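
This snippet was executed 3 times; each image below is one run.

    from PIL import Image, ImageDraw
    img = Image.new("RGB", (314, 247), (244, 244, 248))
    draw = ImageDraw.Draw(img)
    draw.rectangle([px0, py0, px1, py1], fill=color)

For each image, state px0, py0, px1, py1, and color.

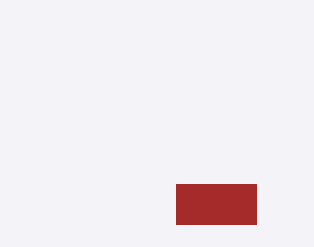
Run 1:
px0 = 176, py0 = 184, px1 = 256, py1 = 224, color = 'brown'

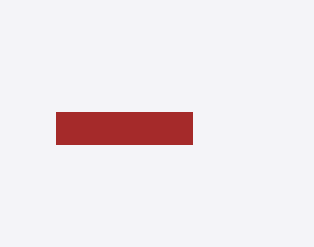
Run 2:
px0 = 56; py0 = 112; px1 = 192; py1 = 144; color = 'brown'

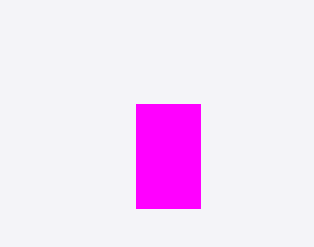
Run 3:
px0 = 136
py0 = 104
px1 = 200
py1 = 208
color = 'magenta'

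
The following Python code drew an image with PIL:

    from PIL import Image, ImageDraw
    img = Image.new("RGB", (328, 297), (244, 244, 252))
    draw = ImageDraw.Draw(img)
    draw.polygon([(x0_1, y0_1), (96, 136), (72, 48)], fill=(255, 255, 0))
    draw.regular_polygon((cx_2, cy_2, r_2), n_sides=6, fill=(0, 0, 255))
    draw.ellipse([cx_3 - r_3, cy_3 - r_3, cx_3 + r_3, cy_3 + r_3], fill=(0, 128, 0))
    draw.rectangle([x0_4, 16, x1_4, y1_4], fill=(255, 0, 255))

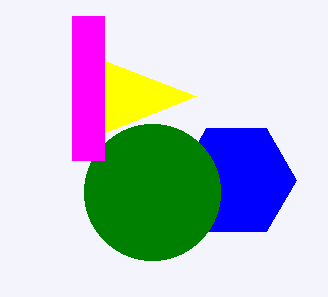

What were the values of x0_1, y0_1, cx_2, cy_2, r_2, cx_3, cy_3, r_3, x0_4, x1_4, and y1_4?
x0_1 = 196
y0_1 = 96
cx_2 = 236
cy_2 = 180
r_2 = 60
cx_3 = 152
cy_3 = 192
r_3 = 68
x0_4 = 72
x1_4 = 104
y1_4 = 160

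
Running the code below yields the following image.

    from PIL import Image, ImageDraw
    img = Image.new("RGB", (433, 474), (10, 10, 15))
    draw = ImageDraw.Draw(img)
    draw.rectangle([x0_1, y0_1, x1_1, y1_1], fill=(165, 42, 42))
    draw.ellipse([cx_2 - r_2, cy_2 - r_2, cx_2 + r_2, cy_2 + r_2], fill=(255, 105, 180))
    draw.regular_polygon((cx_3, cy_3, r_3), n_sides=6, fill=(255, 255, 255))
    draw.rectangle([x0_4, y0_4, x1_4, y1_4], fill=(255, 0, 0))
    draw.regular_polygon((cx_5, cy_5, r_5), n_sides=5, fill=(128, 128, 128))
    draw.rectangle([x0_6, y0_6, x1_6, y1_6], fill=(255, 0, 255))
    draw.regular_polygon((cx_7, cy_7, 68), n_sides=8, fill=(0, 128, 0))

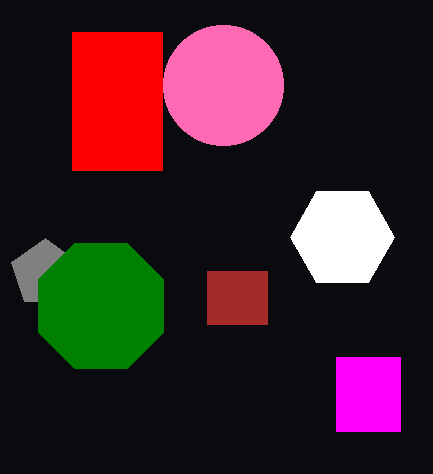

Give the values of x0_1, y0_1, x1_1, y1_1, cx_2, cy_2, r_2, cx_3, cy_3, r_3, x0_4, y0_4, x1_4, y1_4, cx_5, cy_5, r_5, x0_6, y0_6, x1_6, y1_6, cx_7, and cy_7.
x0_1 = 207
y0_1 = 271
x1_1 = 267
y1_1 = 324
cx_2 = 223
cy_2 = 85
r_2 = 60
cx_3 = 342
cy_3 = 237
r_3 = 52
x0_4 = 72
y0_4 = 32
x1_4 = 162
y1_4 = 170
cx_5 = 45
cy_5 = 273
r_5 = 35
x0_6 = 336
y0_6 = 357
x1_6 = 400
y1_6 = 431
cx_7 = 101
cy_7 = 306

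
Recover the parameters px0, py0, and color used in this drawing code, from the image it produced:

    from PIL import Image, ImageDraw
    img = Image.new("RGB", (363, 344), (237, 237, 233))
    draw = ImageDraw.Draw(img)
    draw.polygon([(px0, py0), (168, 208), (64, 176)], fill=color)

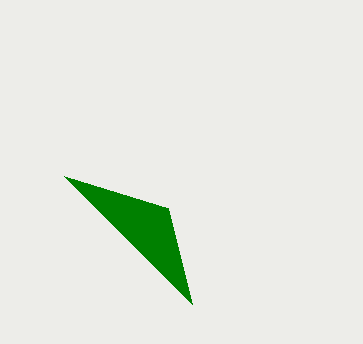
px0 = 192, py0 = 304, color = 'green'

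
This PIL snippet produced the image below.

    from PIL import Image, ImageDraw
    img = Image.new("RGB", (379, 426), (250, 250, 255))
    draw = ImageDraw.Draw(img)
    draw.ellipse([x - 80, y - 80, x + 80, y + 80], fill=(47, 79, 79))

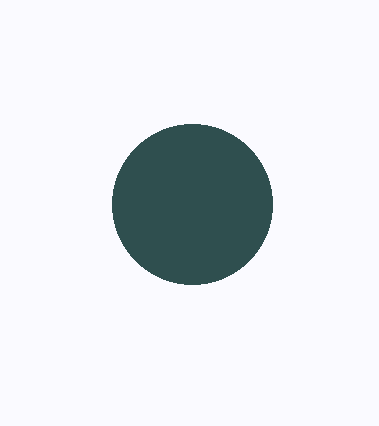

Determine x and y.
x = 192; y = 204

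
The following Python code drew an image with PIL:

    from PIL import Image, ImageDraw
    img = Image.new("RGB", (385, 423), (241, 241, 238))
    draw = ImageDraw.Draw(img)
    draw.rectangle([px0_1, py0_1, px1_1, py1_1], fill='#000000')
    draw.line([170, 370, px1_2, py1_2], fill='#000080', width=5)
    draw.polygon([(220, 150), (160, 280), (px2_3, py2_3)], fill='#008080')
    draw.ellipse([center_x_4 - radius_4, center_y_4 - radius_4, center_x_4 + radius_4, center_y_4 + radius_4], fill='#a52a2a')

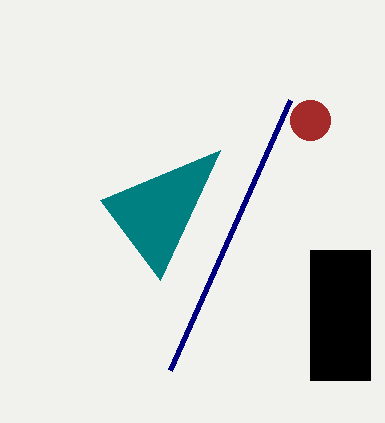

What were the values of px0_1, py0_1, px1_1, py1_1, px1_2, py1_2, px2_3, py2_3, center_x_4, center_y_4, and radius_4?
px0_1 = 310
py0_1 = 250
px1_1 = 370
py1_1 = 380
px1_2 = 290
py1_2 = 100
px2_3 = 100
py2_3 = 200
center_x_4 = 310
center_y_4 = 120
radius_4 = 20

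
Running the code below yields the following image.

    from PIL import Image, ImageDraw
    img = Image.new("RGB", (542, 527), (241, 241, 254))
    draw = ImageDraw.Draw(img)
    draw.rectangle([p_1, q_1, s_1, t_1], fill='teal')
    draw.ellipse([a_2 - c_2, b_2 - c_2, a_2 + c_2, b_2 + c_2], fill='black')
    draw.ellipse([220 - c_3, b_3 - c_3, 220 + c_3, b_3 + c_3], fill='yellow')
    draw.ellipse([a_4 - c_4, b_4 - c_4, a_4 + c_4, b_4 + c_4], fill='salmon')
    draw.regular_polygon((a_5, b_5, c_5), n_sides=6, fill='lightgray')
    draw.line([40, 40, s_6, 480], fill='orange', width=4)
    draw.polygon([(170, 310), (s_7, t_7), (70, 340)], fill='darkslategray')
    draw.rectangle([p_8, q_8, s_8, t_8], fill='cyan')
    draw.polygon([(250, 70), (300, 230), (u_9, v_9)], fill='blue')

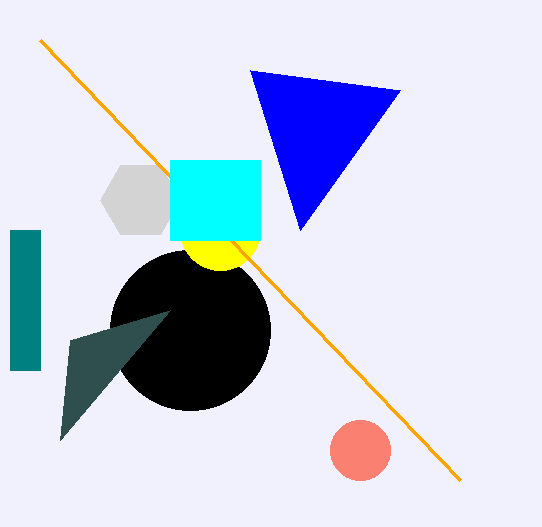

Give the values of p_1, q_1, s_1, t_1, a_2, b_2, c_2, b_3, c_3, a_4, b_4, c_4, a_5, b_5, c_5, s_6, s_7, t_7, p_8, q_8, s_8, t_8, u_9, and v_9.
p_1 = 10
q_1 = 230
s_1 = 40
t_1 = 370
a_2 = 190
b_2 = 330
c_2 = 80
b_3 = 230
c_3 = 40
a_4 = 360
b_4 = 450
c_4 = 30
a_5 = 140
b_5 = 200
c_5 = 40
s_6 = 460
s_7 = 60
t_7 = 440
p_8 = 170
q_8 = 160
s_8 = 260
t_8 = 240
u_9 = 400
v_9 = 90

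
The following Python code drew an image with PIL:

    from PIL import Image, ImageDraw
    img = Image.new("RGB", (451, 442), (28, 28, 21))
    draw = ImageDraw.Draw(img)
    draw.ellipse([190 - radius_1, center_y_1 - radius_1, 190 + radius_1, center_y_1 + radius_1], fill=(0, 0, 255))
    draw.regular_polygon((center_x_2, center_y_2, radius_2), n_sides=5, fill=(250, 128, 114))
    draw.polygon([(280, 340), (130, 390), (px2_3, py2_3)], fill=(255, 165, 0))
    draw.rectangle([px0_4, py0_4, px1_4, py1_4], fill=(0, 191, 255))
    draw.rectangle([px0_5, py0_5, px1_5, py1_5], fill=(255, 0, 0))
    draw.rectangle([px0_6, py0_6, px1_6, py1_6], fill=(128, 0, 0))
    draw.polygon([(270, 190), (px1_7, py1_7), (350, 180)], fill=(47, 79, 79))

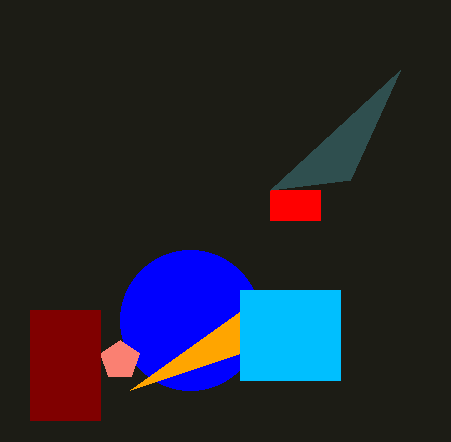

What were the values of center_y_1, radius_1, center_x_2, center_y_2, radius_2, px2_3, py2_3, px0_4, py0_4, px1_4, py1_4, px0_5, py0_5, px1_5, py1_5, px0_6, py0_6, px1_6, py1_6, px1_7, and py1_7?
center_y_1 = 320
radius_1 = 70
center_x_2 = 120
center_y_2 = 360
radius_2 = 20
px2_3 = 270
py2_3 = 290
px0_4 = 240
py0_4 = 290
px1_4 = 340
py1_4 = 380
px0_5 = 270
py0_5 = 190
px1_5 = 320
py1_5 = 220
px0_6 = 30
py0_6 = 310
px1_6 = 100
py1_6 = 420
px1_7 = 400
py1_7 = 70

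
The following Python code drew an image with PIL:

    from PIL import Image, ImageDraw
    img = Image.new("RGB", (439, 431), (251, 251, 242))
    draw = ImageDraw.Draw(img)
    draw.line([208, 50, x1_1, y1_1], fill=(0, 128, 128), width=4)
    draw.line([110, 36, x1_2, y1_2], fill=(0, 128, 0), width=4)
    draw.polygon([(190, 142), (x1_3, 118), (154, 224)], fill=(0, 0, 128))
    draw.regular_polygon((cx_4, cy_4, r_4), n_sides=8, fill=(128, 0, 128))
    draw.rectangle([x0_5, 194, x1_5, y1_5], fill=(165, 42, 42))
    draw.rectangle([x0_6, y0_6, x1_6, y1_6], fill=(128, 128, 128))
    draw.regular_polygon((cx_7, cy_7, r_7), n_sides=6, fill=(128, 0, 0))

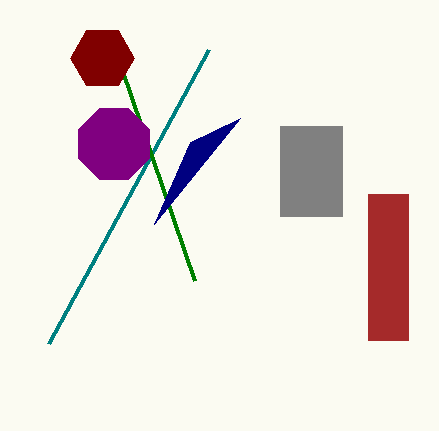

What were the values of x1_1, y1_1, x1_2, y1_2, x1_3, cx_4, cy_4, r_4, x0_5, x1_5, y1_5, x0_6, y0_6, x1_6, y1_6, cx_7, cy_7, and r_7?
x1_1 = 48; y1_1 = 344; x1_2 = 194; y1_2 = 280; x1_3 = 240; cx_4 = 114; cy_4 = 144; r_4 = 38; x0_5 = 368; x1_5 = 408; y1_5 = 340; x0_6 = 280; y0_6 = 126; x1_6 = 342; y1_6 = 216; cx_7 = 102; cy_7 = 58; r_7 = 32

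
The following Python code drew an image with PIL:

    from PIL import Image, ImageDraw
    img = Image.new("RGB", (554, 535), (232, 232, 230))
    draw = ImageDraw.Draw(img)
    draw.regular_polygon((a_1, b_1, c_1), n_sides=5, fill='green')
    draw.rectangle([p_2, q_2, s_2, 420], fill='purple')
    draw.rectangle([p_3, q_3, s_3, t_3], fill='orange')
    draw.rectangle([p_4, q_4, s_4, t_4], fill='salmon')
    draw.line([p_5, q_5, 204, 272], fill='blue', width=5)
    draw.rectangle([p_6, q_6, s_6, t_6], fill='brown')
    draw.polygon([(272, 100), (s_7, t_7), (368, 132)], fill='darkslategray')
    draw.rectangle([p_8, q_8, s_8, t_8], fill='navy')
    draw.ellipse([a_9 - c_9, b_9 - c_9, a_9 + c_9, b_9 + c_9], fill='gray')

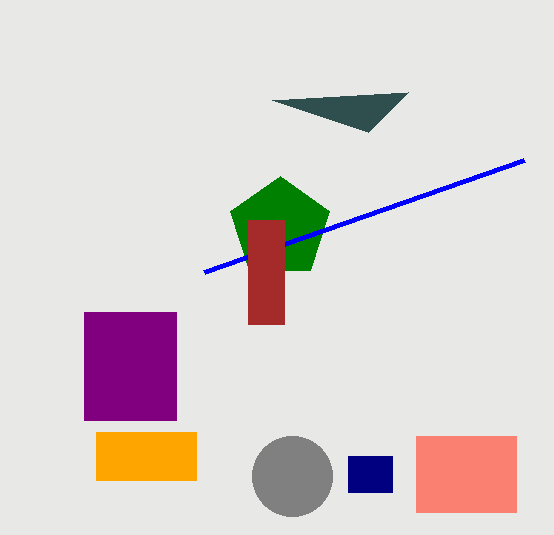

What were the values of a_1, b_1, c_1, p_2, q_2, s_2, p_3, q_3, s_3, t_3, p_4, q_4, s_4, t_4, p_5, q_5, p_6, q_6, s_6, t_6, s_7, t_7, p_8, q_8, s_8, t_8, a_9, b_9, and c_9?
a_1 = 280, b_1 = 228, c_1 = 52, p_2 = 84, q_2 = 312, s_2 = 176, p_3 = 96, q_3 = 432, s_3 = 196, t_3 = 480, p_4 = 416, q_4 = 436, s_4 = 516, t_4 = 512, p_5 = 524, q_5 = 160, p_6 = 248, q_6 = 220, s_6 = 284, t_6 = 324, s_7 = 408, t_7 = 92, p_8 = 348, q_8 = 456, s_8 = 392, t_8 = 492, a_9 = 292, b_9 = 476, c_9 = 40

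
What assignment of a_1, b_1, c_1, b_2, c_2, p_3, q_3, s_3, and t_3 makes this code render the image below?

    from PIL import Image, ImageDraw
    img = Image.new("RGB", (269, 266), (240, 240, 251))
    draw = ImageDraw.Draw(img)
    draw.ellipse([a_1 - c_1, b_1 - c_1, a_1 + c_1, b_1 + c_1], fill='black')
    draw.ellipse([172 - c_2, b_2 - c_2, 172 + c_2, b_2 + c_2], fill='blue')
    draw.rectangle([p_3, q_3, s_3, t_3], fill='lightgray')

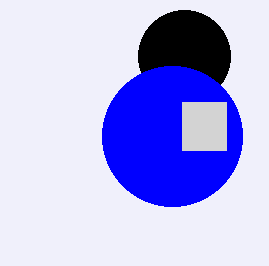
a_1 = 184, b_1 = 56, c_1 = 46, b_2 = 136, c_2 = 70, p_3 = 182, q_3 = 102, s_3 = 226, t_3 = 150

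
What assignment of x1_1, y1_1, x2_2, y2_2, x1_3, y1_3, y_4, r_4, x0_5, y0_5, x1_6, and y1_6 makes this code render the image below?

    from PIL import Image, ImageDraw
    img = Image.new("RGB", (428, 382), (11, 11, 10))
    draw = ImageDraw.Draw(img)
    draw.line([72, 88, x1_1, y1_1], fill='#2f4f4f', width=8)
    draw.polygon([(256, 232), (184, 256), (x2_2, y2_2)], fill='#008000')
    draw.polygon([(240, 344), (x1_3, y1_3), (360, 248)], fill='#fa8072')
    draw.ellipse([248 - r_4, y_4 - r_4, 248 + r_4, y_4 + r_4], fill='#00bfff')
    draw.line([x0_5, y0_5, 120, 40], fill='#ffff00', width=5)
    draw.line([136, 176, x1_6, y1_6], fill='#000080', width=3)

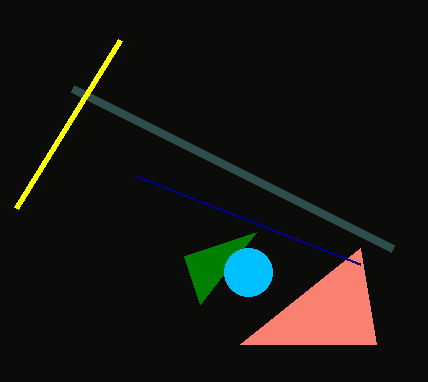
x1_1 = 392, y1_1 = 248, x2_2 = 200, y2_2 = 304, x1_3 = 376, y1_3 = 344, y_4 = 272, r_4 = 24, x0_5 = 16, y0_5 = 208, x1_6 = 360, y1_6 = 264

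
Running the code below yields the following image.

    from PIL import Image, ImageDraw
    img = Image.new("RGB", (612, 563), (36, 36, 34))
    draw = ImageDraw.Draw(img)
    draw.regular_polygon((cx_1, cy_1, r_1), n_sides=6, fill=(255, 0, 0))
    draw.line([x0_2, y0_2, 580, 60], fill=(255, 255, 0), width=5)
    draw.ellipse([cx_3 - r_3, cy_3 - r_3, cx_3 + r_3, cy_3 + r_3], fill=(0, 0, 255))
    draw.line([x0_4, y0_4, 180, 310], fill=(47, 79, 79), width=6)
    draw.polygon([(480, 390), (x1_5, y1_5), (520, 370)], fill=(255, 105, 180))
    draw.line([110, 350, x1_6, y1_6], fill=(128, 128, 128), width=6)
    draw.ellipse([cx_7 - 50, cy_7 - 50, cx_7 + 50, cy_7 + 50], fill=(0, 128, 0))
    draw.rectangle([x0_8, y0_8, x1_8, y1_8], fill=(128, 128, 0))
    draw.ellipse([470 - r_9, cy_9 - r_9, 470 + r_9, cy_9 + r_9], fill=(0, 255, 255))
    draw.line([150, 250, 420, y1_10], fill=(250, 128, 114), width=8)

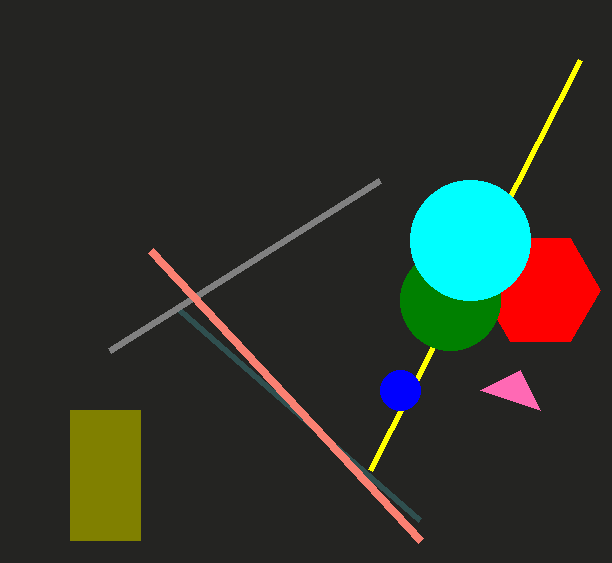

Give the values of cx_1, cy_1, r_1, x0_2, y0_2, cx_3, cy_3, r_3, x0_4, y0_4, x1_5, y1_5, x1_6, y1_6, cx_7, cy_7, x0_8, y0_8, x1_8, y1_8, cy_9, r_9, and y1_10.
cx_1 = 540; cy_1 = 290; r_1 = 60; x0_2 = 370; y0_2 = 470; cx_3 = 400; cy_3 = 390; r_3 = 20; x0_4 = 420; y0_4 = 520; x1_5 = 540; y1_5 = 410; x1_6 = 380; y1_6 = 180; cx_7 = 450; cy_7 = 300; x0_8 = 70; y0_8 = 410; x1_8 = 140; y1_8 = 540; cy_9 = 240; r_9 = 60; y1_10 = 540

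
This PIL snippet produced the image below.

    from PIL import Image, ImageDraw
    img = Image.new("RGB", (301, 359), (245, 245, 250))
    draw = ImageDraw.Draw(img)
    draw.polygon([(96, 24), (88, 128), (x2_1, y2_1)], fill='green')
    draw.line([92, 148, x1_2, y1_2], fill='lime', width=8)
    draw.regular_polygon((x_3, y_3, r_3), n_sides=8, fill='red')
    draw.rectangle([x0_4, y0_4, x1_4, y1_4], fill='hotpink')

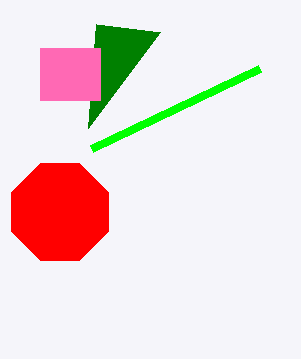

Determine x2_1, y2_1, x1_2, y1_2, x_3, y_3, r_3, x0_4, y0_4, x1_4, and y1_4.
x2_1 = 160
y2_1 = 32
x1_2 = 260
y1_2 = 68
x_3 = 60
y_3 = 212
r_3 = 52
x0_4 = 40
y0_4 = 48
x1_4 = 100
y1_4 = 100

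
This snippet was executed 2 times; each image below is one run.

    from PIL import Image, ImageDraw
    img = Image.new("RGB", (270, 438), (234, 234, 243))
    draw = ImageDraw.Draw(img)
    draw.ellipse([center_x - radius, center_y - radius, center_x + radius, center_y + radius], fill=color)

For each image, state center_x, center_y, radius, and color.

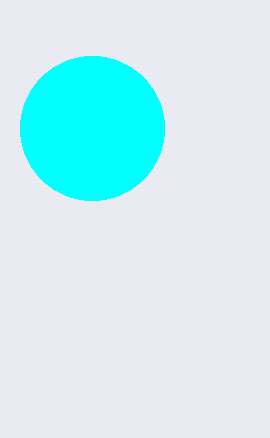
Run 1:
center_x = 92, center_y = 128, radius = 72, color = 'cyan'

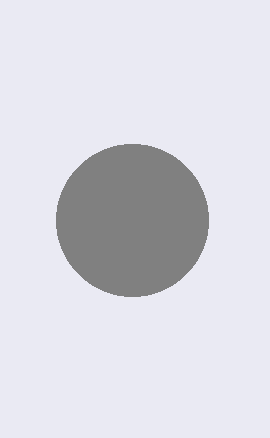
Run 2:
center_x = 132
center_y = 220
radius = 76
color = 'gray'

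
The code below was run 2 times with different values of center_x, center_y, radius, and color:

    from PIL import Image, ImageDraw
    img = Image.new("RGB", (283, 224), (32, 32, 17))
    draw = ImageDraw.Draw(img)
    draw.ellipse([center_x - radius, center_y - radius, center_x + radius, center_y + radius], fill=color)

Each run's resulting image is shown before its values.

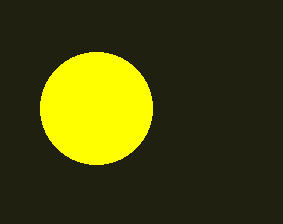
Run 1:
center_x = 96; center_y = 108; radius = 56; color = 'yellow'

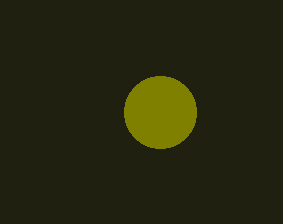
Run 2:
center_x = 160; center_y = 112; radius = 36; color = 'olive'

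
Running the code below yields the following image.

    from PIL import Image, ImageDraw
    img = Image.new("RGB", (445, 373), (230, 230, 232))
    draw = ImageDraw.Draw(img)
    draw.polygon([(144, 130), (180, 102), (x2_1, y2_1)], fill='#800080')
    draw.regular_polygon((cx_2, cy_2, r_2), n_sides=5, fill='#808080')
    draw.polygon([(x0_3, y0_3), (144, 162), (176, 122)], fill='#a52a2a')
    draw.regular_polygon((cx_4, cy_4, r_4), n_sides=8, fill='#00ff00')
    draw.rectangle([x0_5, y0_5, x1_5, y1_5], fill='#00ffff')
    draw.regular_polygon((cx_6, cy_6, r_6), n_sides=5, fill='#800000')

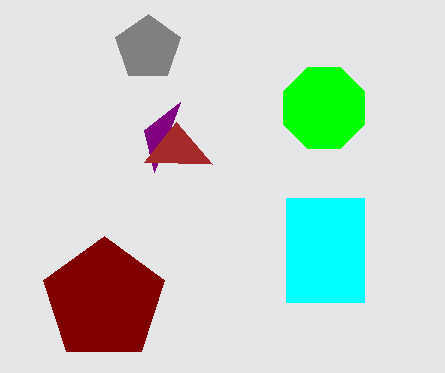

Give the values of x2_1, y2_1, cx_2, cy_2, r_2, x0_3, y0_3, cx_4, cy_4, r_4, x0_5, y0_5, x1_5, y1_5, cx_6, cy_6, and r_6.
x2_1 = 154, y2_1 = 172, cx_2 = 148, cy_2 = 48, r_2 = 34, x0_3 = 212, y0_3 = 164, cx_4 = 324, cy_4 = 108, r_4 = 44, x0_5 = 286, y0_5 = 198, x1_5 = 364, y1_5 = 302, cx_6 = 104, cy_6 = 300, r_6 = 64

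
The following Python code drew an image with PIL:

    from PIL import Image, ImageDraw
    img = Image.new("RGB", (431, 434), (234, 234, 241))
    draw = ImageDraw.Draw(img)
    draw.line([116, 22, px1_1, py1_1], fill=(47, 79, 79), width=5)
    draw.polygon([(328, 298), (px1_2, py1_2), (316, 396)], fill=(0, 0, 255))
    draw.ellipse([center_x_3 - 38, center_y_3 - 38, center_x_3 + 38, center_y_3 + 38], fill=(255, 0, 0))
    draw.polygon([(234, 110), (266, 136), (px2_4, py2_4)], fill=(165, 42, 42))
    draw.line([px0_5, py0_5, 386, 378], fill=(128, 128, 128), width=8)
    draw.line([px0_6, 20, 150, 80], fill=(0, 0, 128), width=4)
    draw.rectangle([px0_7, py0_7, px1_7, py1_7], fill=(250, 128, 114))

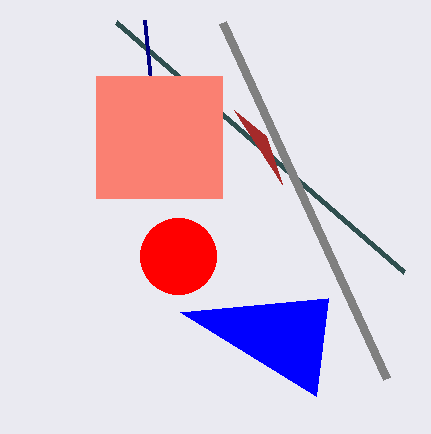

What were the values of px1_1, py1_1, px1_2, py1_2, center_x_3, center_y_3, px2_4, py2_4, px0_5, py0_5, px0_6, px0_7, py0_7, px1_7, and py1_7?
px1_1 = 404, py1_1 = 272, px1_2 = 180, py1_2 = 312, center_x_3 = 178, center_y_3 = 256, px2_4 = 282, py2_4 = 184, px0_5 = 222, py0_5 = 22, px0_6 = 144, px0_7 = 96, py0_7 = 76, px1_7 = 222, py1_7 = 198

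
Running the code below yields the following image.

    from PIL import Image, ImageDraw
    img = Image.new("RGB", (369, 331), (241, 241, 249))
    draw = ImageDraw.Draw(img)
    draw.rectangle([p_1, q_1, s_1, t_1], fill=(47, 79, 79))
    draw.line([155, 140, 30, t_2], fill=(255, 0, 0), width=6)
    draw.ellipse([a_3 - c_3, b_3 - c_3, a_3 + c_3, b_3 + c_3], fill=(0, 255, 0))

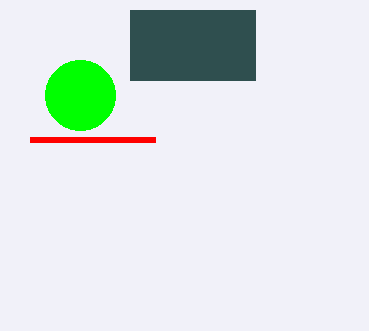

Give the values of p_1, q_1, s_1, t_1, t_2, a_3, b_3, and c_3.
p_1 = 130
q_1 = 10
s_1 = 255
t_1 = 80
t_2 = 140
a_3 = 80
b_3 = 95
c_3 = 35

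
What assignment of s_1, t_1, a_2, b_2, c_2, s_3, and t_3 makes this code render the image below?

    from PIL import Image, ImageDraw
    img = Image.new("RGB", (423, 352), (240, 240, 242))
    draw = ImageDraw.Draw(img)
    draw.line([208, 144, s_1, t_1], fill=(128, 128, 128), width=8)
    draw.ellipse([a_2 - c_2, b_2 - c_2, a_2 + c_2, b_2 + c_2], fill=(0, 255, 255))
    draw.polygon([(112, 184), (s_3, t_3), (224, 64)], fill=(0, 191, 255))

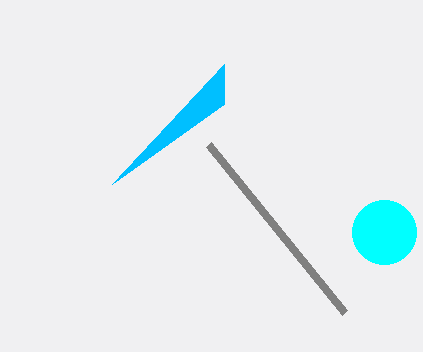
s_1 = 344; t_1 = 312; a_2 = 384; b_2 = 232; c_2 = 32; s_3 = 224; t_3 = 104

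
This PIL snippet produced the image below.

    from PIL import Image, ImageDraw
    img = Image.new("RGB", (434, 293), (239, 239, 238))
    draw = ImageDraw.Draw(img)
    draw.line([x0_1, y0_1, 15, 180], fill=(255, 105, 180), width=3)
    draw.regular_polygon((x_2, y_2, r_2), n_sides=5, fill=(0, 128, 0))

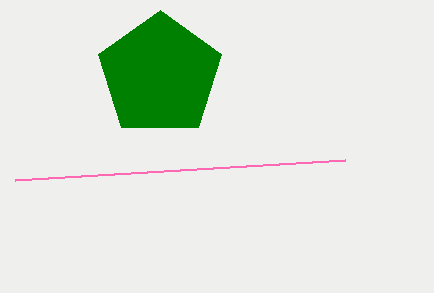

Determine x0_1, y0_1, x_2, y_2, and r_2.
x0_1 = 345; y0_1 = 160; x_2 = 160; y_2 = 75; r_2 = 65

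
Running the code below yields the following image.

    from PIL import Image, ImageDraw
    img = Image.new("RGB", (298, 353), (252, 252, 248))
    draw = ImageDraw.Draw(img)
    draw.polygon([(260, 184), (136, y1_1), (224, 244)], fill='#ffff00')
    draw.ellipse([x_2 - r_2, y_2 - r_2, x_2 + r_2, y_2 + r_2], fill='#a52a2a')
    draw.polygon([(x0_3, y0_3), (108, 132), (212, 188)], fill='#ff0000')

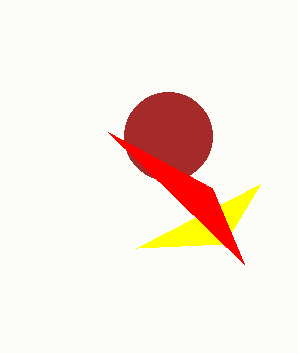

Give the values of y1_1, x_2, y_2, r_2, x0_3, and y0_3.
y1_1 = 248, x_2 = 168, y_2 = 136, r_2 = 44, x0_3 = 244, y0_3 = 264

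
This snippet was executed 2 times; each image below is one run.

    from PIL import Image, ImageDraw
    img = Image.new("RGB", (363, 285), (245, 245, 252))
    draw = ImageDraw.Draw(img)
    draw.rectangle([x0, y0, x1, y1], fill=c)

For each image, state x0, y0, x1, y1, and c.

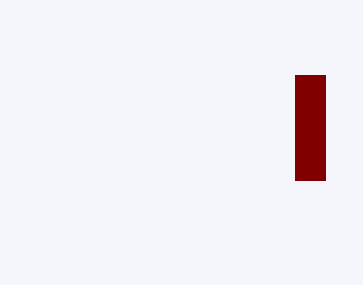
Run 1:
x0 = 295, y0 = 75, x1 = 325, y1 = 180, c = 'maroon'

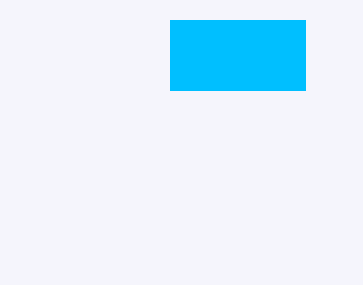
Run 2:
x0 = 170; y0 = 20; x1 = 305; y1 = 90; c = 'deepskyblue'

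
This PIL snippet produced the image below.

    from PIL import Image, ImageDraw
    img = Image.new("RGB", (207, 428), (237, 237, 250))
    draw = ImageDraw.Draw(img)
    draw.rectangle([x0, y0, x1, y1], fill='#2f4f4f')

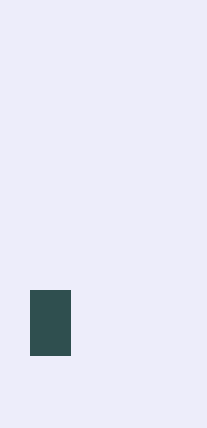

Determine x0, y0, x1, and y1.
x0 = 30, y0 = 290, x1 = 70, y1 = 355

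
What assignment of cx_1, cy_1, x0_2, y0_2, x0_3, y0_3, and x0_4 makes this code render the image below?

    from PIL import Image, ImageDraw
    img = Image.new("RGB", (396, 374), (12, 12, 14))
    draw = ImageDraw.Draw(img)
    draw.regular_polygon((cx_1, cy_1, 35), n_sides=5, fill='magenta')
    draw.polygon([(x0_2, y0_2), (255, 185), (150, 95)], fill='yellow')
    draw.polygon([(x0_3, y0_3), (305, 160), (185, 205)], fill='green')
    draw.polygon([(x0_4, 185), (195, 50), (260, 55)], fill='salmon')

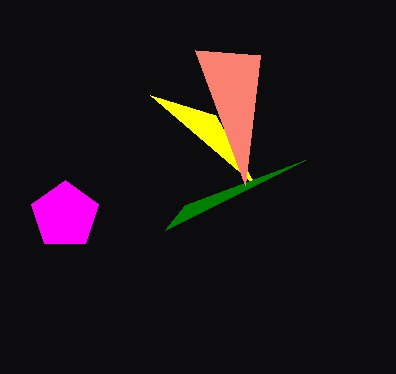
cx_1 = 65; cy_1 = 215; x0_2 = 215; y0_2 = 115; x0_3 = 165; y0_3 = 230; x0_4 = 245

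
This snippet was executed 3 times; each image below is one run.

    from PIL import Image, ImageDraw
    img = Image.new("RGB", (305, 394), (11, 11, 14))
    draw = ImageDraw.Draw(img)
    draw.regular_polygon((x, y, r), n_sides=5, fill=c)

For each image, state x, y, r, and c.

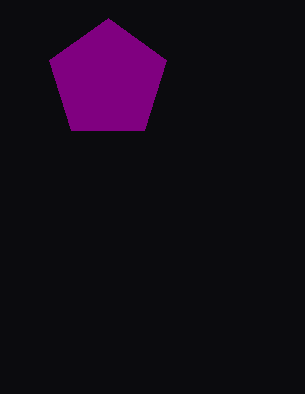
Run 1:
x = 108, y = 80, r = 62, c = 'purple'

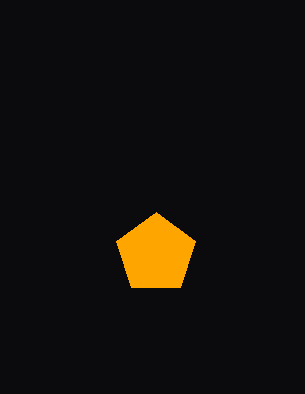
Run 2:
x = 156, y = 254, r = 42, c = 'orange'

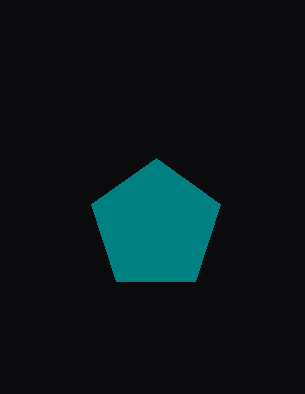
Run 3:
x = 156, y = 226, r = 68, c = 'teal'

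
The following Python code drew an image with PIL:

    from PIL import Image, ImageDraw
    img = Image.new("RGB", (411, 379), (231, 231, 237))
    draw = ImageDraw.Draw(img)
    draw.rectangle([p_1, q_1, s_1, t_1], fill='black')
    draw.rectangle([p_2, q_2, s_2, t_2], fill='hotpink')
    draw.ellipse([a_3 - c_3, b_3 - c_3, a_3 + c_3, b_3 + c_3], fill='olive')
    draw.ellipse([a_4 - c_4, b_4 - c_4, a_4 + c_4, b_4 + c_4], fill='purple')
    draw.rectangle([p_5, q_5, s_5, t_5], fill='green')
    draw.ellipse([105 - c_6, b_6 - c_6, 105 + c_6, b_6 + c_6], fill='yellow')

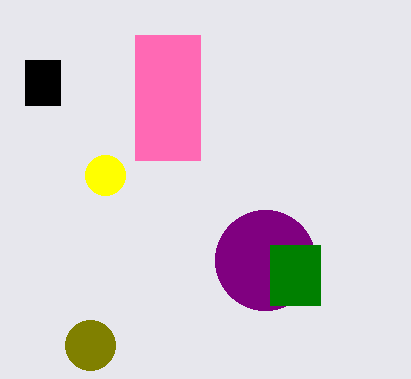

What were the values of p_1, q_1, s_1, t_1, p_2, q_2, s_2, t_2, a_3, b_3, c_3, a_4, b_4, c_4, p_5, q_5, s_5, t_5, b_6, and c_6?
p_1 = 25, q_1 = 60, s_1 = 60, t_1 = 105, p_2 = 135, q_2 = 35, s_2 = 200, t_2 = 160, a_3 = 90, b_3 = 345, c_3 = 25, a_4 = 265, b_4 = 260, c_4 = 50, p_5 = 270, q_5 = 245, s_5 = 320, t_5 = 305, b_6 = 175, c_6 = 20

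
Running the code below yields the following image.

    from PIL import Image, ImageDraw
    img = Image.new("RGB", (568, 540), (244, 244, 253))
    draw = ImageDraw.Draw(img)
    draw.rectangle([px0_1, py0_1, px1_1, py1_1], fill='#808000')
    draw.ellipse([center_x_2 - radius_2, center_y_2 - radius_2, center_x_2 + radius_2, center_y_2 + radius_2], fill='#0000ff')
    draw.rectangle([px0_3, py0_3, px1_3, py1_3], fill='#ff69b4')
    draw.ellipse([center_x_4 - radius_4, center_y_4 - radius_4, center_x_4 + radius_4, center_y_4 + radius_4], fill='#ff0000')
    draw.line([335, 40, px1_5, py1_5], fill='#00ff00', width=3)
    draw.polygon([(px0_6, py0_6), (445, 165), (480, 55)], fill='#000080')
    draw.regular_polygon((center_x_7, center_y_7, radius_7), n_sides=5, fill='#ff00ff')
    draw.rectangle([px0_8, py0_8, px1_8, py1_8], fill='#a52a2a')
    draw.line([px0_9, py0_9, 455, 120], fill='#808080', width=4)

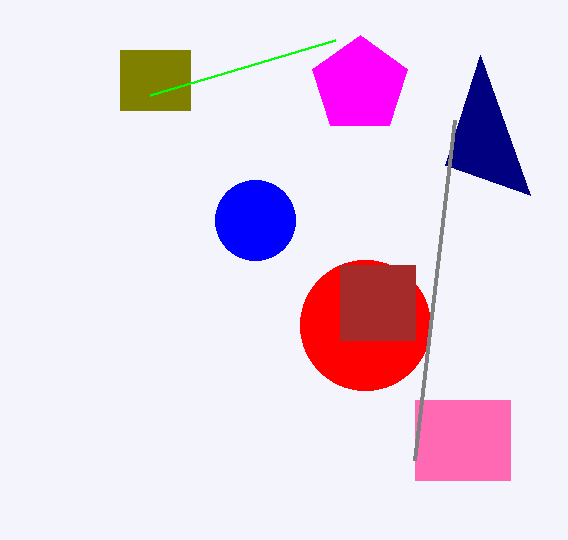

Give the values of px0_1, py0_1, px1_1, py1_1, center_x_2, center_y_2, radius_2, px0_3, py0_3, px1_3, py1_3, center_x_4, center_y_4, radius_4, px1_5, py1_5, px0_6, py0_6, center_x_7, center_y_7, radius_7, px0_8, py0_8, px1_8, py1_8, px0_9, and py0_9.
px0_1 = 120; py0_1 = 50; px1_1 = 190; py1_1 = 110; center_x_2 = 255; center_y_2 = 220; radius_2 = 40; px0_3 = 415; py0_3 = 400; px1_3 = 510; py1_3 = 480; center_x_4 = 365; center_y_4 = 325; radius_4 = 65; px1_5 = 150; py1_5 = 95; px0_6 = 530; py0_6 = 195; center_x_7 = 360; center_y_7 = 85; radius_7 = 50; px0_8 = 340; py0_8 = 265; px1_8 = 415; py1_8 = 340; px0_9 = 415; py0_9 = 460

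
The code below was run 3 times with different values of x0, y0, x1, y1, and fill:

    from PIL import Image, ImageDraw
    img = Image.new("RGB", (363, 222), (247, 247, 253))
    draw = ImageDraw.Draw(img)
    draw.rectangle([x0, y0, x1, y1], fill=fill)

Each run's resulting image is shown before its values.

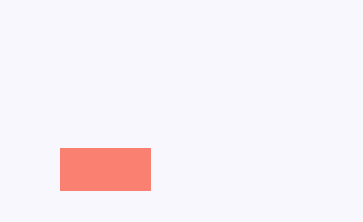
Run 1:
x0 = 60
y0 = 148
x1 = 150
y1 = 190
fill = 'salmon'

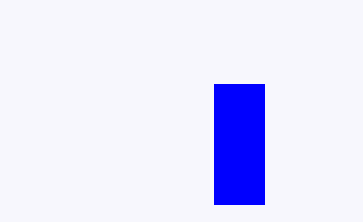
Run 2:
x0 = 214; y0 = 84; x1 = 264; y1 = 204; fill = 'blue'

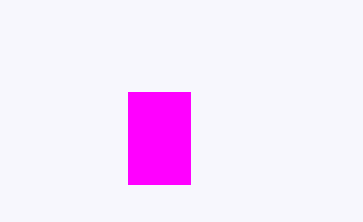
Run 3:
x0 = 128; y0 = 92; x1 = 190; y1 = 184; fill = 'magenta'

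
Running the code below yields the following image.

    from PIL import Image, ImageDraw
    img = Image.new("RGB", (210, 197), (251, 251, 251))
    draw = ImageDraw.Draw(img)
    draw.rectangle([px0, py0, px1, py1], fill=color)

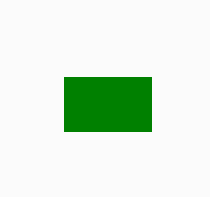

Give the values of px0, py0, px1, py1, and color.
px0 = 64; py0 = 77; px1 = 151; py1 = 131; color = 'green'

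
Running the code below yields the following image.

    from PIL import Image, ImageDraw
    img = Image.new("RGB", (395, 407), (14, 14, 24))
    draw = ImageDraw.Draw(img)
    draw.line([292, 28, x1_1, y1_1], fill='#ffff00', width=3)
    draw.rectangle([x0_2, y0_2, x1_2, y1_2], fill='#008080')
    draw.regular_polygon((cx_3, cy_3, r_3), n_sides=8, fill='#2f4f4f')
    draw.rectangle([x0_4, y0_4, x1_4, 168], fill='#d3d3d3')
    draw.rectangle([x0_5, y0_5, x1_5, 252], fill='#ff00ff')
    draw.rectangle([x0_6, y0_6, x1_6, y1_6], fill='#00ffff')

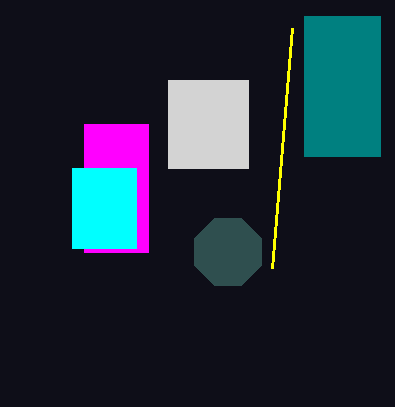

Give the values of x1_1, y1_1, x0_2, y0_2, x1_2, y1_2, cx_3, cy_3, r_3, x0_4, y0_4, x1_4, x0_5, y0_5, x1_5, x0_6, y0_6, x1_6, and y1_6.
x1_1 = 272
y1_1 = 268
x0_2 = 304
y0_2 = 16
x1_2 = 380
y1_2 = 156
cx_3 = 228
cy_3 = 252
r_3 = 36
x0_4 = 168
y0_4 = 80
x1_4 = 248
x0_5 = 84
y0_5 = 124
x1_5 = 148
x0_6 = 72
y0_6 = 168
x1_6 = 136
y1_6 = 248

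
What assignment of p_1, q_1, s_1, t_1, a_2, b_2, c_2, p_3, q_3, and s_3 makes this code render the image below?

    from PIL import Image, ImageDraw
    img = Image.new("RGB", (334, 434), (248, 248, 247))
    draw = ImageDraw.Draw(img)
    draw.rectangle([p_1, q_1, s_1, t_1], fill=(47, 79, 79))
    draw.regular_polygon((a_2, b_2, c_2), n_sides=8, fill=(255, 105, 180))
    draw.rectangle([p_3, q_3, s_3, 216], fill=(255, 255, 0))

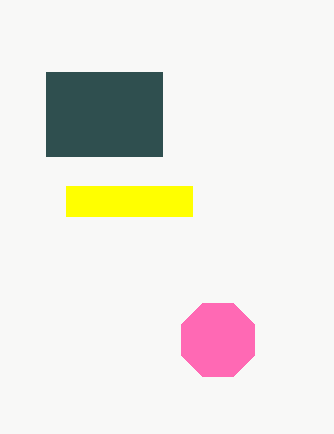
p_1 = 46, q_1 = 72, s_1 = 162, t_1 = 156, a_2 = 218, b_2 = 340, c_2 = 40, p_3 = 66, q_3 = 186, s_3 = 192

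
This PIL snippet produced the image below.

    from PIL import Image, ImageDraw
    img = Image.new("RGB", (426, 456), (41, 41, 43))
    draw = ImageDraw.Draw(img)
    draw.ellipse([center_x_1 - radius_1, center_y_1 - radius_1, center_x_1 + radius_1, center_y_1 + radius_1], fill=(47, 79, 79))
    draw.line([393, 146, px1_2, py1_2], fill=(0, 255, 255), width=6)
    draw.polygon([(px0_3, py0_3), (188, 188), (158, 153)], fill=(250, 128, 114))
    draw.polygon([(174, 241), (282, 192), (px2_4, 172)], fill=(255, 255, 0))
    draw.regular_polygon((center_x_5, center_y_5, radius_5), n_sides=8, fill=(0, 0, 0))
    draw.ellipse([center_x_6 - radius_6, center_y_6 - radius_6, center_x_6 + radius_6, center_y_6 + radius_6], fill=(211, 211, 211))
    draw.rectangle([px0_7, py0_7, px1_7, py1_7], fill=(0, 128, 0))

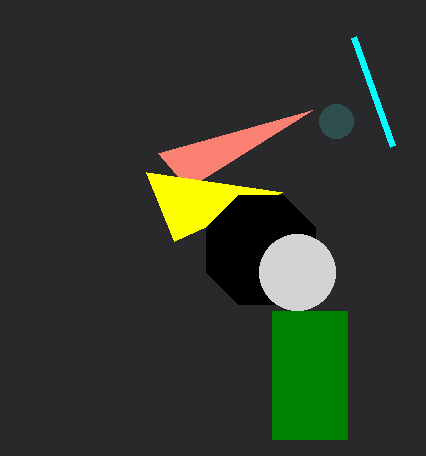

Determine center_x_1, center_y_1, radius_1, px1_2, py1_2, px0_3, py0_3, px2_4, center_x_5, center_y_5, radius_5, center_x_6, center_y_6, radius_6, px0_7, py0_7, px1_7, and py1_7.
center_x_1 = 336, center_y_1 = 121, radius_1 = 17, px1_2 = 354, py1_2 = 37, px0_3 = 312, py0_3 = 110, px2_4 = 146, center_x_5 = 261, center_y_5 = 250, radius_5 = 59, center_x_6 = 297, center_y_6 = 272, radius_6 = 38, px0_7 = 272, py0_7 = 311, px1_7 = 347, py1_7 = 439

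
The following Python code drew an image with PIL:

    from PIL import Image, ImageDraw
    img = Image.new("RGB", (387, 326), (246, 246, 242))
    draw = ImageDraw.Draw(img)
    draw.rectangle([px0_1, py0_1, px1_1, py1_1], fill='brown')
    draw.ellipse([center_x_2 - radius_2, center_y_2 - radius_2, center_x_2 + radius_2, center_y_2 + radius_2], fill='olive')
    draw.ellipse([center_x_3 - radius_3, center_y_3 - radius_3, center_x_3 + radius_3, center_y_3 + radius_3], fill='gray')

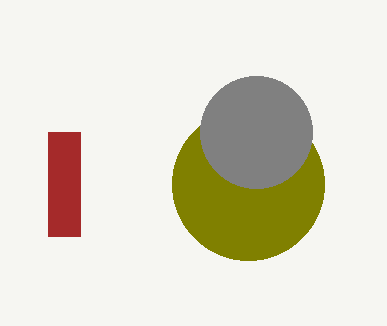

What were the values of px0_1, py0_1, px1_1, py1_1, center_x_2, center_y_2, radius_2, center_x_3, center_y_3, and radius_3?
px0_1 = 48; py0_1 = 132; px1_1 = 80; py1_1 = 236; center_x_2 = 248; center_y_2 = 184; radius_2 = 76; center_x_3 = 256; center_y_3 = 132; radius_3 = 56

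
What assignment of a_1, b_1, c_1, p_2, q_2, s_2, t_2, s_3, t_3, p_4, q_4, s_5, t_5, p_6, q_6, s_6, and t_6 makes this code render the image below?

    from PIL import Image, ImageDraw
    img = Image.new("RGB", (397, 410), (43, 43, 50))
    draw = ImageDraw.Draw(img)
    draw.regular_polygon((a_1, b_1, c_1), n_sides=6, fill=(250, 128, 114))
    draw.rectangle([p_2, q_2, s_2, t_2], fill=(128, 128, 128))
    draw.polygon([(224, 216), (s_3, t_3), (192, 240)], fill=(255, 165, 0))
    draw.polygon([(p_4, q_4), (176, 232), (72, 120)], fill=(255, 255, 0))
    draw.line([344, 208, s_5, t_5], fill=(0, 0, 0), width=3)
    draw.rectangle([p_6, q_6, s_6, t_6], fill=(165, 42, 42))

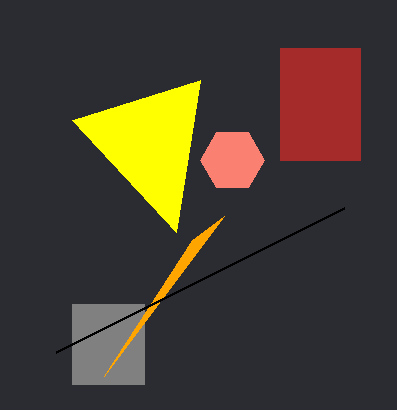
a_1 = 232; b_1 = 160; c_1 = 32; p_2 = 72; q_2 = 304; s_2 = 144; t_2 = 384; s_3 = 104; t_3 = 376; p_4 = 200; q_4 = 80; s_5 = 56; t_5 = 352; p_6 = 280; q_6 = 48; s_6 = 360; t_6 = 160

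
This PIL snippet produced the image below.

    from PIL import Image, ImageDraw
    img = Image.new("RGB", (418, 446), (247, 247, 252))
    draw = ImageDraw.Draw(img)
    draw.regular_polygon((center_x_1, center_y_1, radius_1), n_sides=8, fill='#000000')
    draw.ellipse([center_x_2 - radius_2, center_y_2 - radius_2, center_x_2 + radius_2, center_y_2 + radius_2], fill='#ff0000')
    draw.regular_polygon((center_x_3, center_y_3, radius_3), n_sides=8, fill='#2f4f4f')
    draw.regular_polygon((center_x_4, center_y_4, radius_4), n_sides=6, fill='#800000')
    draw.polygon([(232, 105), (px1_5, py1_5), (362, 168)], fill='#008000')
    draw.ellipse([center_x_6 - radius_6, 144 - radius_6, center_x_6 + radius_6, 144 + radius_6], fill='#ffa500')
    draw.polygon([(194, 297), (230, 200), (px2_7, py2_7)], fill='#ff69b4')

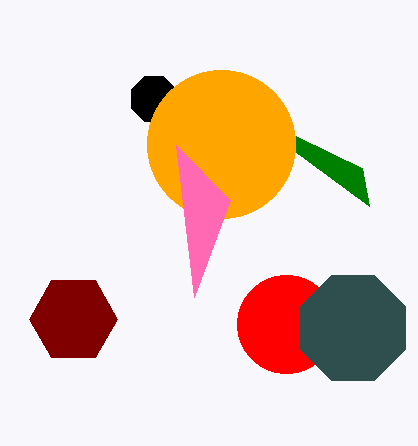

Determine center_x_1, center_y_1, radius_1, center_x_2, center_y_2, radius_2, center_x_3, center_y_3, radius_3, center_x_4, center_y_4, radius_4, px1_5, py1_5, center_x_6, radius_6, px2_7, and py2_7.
center_x_1 = 154; center_y_1 = 99; radius_1 = 24; center_x_2 = 286; center_y_2 = 324; radius_2 = 49; center_x_3 = 353; center_y_3 = 328; radius_3 = 57; center_x_4 = 73; center_y_4 = 319; radius_4 = 44; px1_5 = 369; py1_5 = 206; center_x_6 = 221; radius_6 = 74; px2_7 = 176; py2_7 = 145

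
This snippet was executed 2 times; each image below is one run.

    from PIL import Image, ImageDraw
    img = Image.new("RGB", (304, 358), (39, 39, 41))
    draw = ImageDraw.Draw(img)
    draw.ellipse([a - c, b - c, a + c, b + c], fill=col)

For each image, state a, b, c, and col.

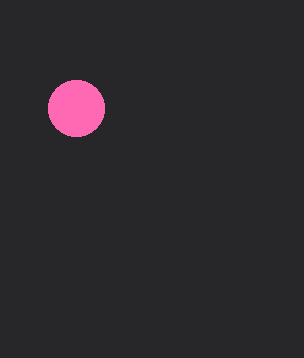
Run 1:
a = 76
b = 108
c = 28
col = 'hotpink'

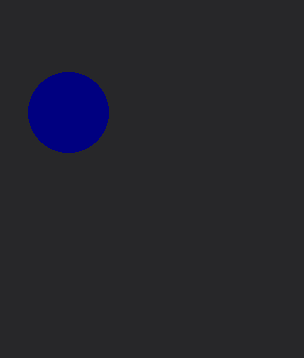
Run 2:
a = 68; b = 112; c = 40; col = 'navy'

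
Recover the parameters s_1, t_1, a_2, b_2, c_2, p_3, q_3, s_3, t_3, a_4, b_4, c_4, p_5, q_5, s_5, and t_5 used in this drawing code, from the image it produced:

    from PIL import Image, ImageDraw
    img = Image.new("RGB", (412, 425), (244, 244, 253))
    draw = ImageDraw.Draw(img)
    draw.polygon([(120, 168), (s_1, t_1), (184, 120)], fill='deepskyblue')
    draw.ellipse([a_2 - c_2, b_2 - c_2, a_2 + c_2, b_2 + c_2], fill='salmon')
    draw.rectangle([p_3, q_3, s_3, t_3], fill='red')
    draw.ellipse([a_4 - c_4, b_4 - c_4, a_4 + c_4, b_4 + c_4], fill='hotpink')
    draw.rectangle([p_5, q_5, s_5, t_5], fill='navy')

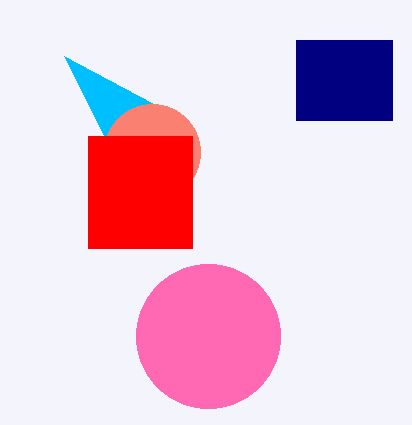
s_1 = 64
t_1 = 56
a_2 = 152
b_2 = 152
c_2 = 48
p_3 = 88
q_3 = 136
s_3 = 192
t_3 = 248
a_4 = 208
b_4 = 336
c_4 = 72
p_5 = 296
q_5 = 40
s_5 = 392
t_5 = 120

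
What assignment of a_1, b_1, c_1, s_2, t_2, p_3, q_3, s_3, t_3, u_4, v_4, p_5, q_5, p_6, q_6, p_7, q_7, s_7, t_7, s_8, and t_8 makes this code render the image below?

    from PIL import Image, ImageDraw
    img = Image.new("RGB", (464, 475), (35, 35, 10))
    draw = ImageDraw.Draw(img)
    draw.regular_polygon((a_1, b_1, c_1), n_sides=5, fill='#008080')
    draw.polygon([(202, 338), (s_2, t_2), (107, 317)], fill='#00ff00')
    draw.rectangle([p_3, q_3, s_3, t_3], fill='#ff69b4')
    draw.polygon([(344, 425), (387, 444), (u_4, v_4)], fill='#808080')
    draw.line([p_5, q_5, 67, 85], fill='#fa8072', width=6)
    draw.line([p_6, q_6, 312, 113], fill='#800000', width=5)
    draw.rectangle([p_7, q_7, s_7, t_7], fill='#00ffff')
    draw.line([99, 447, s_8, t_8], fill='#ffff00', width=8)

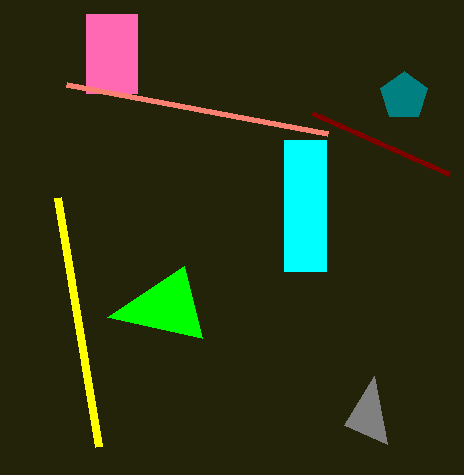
a_1 = 404; b_1 = 96; c_1 = 25; s_2 = 184; t_2 = 266; p_3 = 86; q_3 = 14; s_3 = 137; t_3 = 93; u_4 = 374; v_4 = 376; p_5 = 328; q_5 = 134; p_6 = 449; q_6 = 174; p_7 = 284; q_7 = 140; s_7 = 326; t_7 = 271; s_8 = 58; t_8 = 198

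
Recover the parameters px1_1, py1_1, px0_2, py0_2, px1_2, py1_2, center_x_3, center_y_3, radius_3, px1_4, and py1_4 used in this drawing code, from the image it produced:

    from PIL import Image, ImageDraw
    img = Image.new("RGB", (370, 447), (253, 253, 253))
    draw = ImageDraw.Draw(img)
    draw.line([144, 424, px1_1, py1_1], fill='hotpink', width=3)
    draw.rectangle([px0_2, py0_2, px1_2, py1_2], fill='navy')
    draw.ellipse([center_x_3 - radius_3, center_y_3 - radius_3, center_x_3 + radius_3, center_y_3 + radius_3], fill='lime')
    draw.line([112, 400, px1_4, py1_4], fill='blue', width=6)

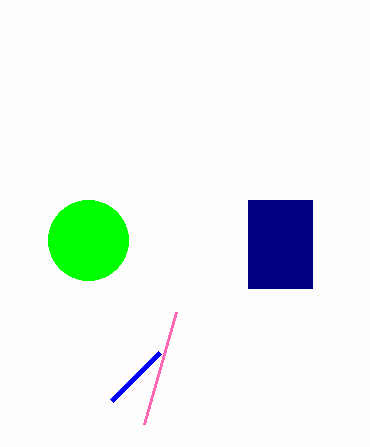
px1_1 = 176
py1_1 = 312
px0_2 = 248
py0_2 = 200
px1_2 = 312
py1_2 = 288
center_x_3 = 88
center_y_3 = 240
radius_3 = 40
px1_4 = 160
py1_4 = 352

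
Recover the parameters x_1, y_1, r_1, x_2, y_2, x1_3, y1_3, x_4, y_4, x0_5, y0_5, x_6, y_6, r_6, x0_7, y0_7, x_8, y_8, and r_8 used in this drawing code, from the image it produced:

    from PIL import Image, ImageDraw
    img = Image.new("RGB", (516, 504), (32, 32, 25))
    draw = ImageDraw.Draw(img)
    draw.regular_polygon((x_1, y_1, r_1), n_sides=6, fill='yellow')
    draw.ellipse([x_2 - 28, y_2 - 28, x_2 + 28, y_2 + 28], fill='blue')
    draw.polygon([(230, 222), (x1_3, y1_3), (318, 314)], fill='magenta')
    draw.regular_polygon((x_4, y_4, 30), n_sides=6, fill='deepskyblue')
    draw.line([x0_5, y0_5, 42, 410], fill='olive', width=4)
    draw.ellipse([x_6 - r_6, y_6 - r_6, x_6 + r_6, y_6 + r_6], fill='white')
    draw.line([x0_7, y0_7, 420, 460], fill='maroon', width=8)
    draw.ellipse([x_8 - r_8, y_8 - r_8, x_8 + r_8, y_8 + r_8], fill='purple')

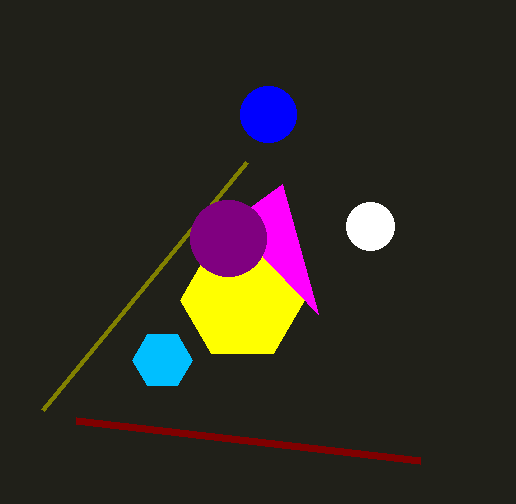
x_1 = 242
y_1 = 300
r_1 = 62
x_2 = 268
y_2 = 114
x1_3 = 282
y1_3 = 184
x_4 = 162
y_4 = 360
x0_5 = 246
y0_5 = 162
x_6 = 370
y_6 = 226
r_6 = 24
x0_7 = 76
y0_7 = 420
x_8 = 228
y_8 = 238
r_8 = 38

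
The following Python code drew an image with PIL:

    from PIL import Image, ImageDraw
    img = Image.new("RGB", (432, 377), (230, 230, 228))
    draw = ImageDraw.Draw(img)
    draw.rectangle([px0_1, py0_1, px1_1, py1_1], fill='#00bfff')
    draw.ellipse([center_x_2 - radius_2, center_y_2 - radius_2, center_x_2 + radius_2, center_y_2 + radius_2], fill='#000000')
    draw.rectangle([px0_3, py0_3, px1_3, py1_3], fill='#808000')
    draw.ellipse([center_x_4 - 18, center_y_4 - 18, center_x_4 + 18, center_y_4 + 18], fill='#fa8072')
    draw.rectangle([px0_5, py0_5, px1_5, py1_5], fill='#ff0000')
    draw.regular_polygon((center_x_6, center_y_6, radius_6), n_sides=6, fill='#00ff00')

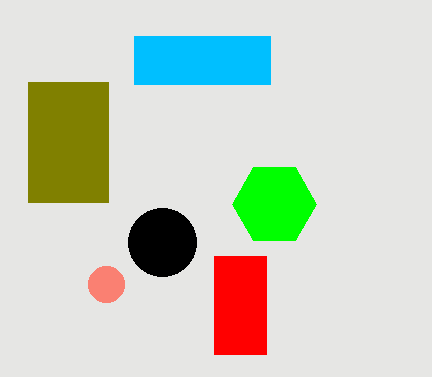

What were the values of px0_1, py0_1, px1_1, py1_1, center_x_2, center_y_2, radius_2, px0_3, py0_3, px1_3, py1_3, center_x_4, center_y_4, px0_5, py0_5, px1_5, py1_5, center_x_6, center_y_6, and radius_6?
px0_1 = 134, py0_1 = 36, px1_1 = 270, py1_1 = 84, center_x_2 = 162, center_y_2 = 242, radius_2 = 34, px0_3 = 28, py0_3 = 82, px1_3 = 108, py1_3 = 202, center_x_4 = 106, center_y_4 = 284, px0_5 = 214, py0_5 = 256, px1_5 = 266, py1_5 = 354, center_x_6 = 274, center_y_6 = 204, radius_6 = 42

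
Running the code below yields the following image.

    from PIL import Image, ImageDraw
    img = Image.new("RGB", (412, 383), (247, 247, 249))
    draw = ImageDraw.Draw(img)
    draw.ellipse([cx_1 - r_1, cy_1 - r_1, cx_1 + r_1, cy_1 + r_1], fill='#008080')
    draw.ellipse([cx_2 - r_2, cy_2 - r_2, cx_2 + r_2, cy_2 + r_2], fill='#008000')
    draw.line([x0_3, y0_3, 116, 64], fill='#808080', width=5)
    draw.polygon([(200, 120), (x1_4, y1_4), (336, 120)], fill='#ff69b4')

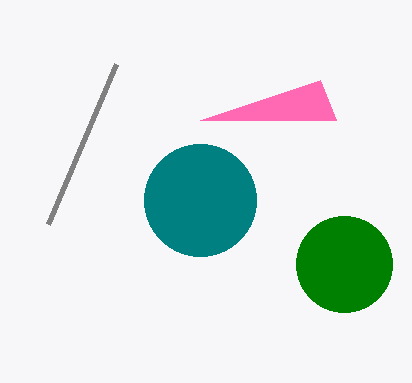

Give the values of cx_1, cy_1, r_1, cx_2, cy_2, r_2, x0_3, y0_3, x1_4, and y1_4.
cx_1 = 200; cy_1 = 200; r_1 = 56; cx_2 = 344; cy_2 = 264; r_2 = 48; x0_3 = 48; y0_3 = 224; x1_4 = 320; y1_4 = 80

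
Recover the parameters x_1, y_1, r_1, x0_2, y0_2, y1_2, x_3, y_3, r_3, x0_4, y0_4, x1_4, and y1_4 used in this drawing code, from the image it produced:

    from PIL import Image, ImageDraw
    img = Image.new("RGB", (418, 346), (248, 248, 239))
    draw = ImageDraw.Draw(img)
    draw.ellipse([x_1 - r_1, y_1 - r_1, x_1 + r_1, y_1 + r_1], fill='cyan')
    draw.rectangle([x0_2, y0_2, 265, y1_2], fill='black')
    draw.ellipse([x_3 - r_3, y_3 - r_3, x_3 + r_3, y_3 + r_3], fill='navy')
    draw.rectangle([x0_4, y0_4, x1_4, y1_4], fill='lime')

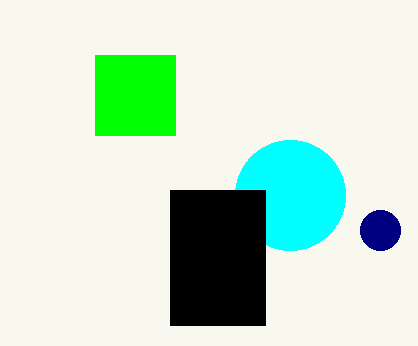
x_1 = 290, y_1 = 195, r_1 = 55, x0_2 = 170, y0_2 = 190, y1_2 = 325, x_3 = 380, y_3 = 230, r_3 = 20, x0_4 = 95, y0_4 = 55, x1_4 = 175, y1_4 = 135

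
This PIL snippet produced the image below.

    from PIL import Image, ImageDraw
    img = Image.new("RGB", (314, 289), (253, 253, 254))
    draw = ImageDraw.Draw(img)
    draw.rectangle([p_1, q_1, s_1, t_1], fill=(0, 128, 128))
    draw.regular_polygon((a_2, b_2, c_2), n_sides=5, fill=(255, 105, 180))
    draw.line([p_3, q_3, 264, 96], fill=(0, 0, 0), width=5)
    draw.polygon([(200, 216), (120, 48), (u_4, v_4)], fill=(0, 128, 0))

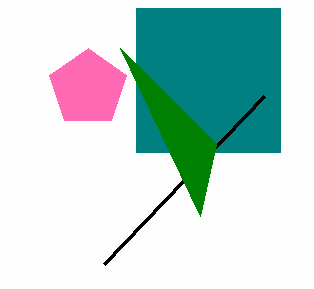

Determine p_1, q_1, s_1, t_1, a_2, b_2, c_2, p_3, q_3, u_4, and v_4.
p_1 = 136
q_1 = 8
s_1 = 280
t_1 = 152
a_2 = 88
b_2 = 88
c_2 = 40
p_3 = 104
q_3 = 264
u_4 = 216
v_4 = 144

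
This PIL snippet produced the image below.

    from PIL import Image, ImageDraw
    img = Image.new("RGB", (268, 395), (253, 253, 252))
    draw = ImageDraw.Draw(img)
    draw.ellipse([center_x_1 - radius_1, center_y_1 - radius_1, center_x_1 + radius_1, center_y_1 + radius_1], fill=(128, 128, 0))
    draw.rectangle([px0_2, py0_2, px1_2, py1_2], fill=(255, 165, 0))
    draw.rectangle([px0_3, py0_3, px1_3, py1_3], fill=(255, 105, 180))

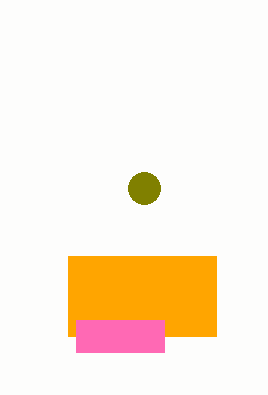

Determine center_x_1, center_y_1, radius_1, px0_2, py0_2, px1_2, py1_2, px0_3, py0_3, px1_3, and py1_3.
center_x_1 = 144; center_y_1 = 188; radius_1 = 16; px0_2 = 68; py0_2 = 256; px1_2 = 216; py1_2 = 336; px0_3 = 76; py0_3 = 320; px1_3 = 164; py1_3 = 352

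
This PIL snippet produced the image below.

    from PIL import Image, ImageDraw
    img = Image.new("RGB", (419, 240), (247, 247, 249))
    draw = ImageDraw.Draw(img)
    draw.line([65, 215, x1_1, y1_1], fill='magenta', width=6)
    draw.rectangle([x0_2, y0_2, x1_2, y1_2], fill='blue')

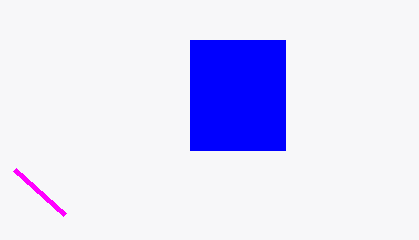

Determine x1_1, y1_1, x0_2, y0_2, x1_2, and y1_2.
x1_1 = 15, y1_1 = 170, x0_2 = 190, y0_2 = 40, x1_2 = 285, y1_2 = 150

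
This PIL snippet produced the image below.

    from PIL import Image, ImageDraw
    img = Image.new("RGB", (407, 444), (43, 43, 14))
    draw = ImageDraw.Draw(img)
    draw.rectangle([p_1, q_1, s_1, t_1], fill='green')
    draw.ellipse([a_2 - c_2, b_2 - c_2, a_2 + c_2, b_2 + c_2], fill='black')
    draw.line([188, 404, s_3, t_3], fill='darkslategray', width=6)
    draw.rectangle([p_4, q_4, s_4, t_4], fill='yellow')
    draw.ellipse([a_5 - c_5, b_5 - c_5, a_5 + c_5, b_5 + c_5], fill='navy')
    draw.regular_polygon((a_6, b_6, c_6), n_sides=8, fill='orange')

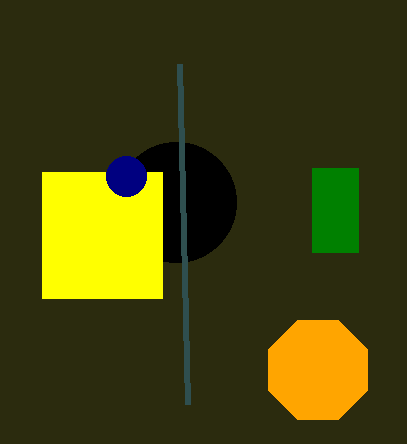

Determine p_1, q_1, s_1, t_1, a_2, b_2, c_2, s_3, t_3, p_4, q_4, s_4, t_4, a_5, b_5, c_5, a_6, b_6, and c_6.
p_1 = 312
q_1 = 168
s_1 = 358
t_1 = 252
a_2 = 176
b_2 = 202
c_2 = 60
s_3 = 180
t_3 = 64
p_4 = 42
q_4 = 172
s_4 = 162
t_4 = 298
a_5 = 126
b_5 = 176
c_5 = 20
a_6 = 318
b_6 = 370
c_6 = 54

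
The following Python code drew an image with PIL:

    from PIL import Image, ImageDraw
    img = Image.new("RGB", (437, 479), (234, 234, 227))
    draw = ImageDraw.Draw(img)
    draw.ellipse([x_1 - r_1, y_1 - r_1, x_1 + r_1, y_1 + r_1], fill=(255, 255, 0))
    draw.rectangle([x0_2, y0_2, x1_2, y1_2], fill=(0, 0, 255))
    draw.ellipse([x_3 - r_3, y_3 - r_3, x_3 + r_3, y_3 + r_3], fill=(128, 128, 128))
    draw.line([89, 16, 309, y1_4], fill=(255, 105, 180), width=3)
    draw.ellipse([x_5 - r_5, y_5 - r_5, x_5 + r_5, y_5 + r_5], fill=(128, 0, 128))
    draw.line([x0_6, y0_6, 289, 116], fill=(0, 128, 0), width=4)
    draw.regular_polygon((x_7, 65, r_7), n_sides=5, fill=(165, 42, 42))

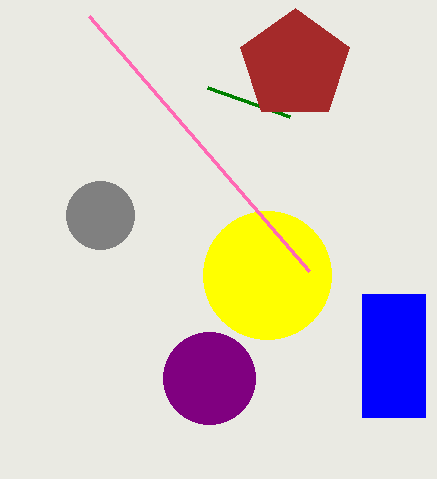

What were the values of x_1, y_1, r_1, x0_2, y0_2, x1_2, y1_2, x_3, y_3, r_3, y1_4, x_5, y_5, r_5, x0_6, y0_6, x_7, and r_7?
x_1 = 267; y_1 = 275; r_1 = 64; x0_2 = 362; y0_2 = 294; x1_2 = 425; y1_2 = 417; x_3 = 100; y_3 = 215; r_3 = 34; y1_4 = 271; x_5 = 209; y_5 = 378; r_5 = 46; x0_6 = 207; y0_6 = 87; x_7 = 295; r_7 = 57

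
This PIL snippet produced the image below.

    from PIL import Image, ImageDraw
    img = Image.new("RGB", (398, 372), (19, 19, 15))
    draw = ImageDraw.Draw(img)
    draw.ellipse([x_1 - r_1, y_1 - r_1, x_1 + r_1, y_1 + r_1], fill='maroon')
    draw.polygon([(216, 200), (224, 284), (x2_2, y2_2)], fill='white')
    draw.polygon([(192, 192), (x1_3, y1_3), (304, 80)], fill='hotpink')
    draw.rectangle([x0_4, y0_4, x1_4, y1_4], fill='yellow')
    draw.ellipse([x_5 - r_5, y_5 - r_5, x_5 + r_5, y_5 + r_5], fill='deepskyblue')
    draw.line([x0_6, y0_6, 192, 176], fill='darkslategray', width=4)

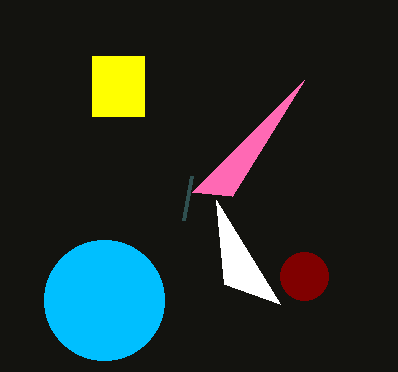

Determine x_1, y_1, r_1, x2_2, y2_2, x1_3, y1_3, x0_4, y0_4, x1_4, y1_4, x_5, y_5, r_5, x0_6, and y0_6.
x_1 = 304, y_1 = 276, r_1 = 24, x2_2 = 280, y2_2 = 304, x1_3 = 232, y1_3 = 196, x0_4 = 92, y0_4 = 56, x1_4 = 144, y1_4 = 116, x_5 = 104, y_5 = 300, r_5 = 60, x0_6 = 184, y0_6 = 220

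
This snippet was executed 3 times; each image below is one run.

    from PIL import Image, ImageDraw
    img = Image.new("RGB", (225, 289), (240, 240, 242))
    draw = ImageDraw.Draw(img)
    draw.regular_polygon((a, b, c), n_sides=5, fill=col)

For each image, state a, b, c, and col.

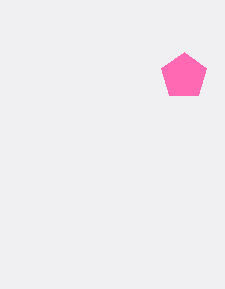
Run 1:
a = 184, b = 76, c = 24, col = 'hotpink'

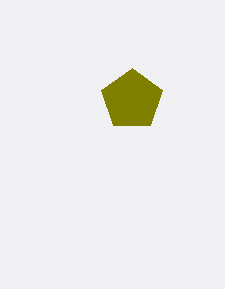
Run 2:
a = 132; b = 100; c = 32; col = 'olive'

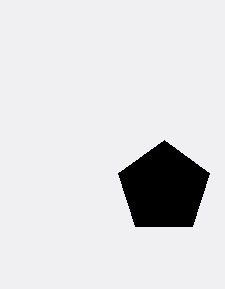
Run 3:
a = 164; b = 188; c = 48; col = 'black'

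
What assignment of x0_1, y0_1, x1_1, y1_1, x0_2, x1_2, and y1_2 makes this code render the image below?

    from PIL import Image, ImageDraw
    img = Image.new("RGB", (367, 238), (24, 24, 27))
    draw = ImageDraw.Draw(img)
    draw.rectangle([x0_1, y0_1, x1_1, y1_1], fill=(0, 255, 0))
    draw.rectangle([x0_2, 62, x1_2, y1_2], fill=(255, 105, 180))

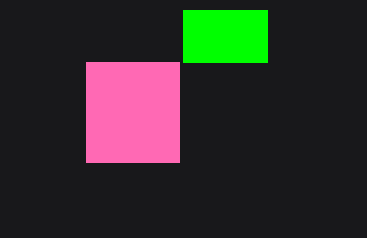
x0_1 = 183, y0_1 = 10, x1_1 = 267, y1_1 = 62, x0_2 = 86, x1_2 = 179, y1_2 = 162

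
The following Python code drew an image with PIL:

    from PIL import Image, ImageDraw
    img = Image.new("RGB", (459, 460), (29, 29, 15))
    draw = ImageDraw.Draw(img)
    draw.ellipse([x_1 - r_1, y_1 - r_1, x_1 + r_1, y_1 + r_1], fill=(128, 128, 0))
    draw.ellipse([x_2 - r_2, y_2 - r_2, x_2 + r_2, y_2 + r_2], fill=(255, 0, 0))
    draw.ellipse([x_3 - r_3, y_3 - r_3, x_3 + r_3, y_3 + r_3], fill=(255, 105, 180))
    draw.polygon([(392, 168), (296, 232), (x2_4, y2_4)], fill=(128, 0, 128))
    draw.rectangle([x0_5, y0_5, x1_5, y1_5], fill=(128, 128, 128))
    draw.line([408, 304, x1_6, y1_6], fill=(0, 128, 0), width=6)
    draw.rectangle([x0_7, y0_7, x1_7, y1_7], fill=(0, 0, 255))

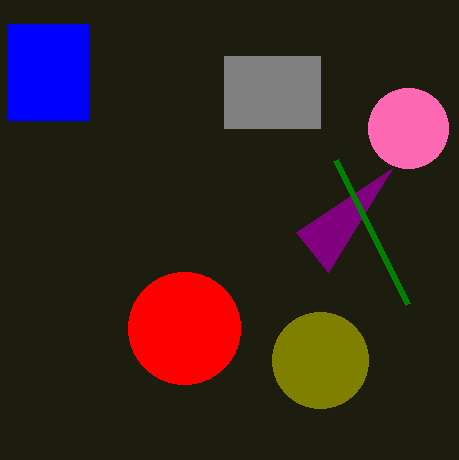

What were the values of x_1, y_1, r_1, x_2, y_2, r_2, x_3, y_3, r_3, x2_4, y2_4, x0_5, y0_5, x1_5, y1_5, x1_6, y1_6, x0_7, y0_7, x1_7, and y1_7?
x_1 = 320; y_1 = 360; r_1 = 48; x_2 = 184; y_2 = 328; r_2 = 56; x_3 = 408; y_3 = 128; r_3 = 40; x2_4 = 328; y2_4 = 272; x0_5 = 224; y0_5 = 56; x1_5 = 320; y1_5 = 128; x1_6 = 336; y1_6 = 160; x0_7 = 8; y0_7 = 24; x1_7 = 88; y1_7 = 120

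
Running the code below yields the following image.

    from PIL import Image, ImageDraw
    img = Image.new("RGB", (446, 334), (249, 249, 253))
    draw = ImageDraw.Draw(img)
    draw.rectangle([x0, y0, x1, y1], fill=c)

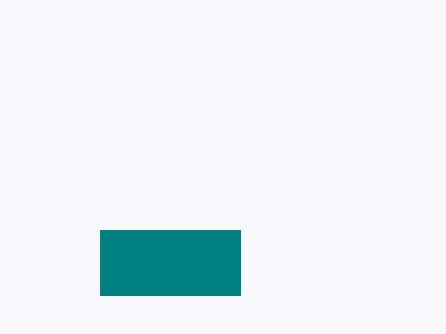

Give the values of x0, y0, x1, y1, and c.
x0 = 100, y0 = 230, x1 = 240, y1 = 295, c = 'teal'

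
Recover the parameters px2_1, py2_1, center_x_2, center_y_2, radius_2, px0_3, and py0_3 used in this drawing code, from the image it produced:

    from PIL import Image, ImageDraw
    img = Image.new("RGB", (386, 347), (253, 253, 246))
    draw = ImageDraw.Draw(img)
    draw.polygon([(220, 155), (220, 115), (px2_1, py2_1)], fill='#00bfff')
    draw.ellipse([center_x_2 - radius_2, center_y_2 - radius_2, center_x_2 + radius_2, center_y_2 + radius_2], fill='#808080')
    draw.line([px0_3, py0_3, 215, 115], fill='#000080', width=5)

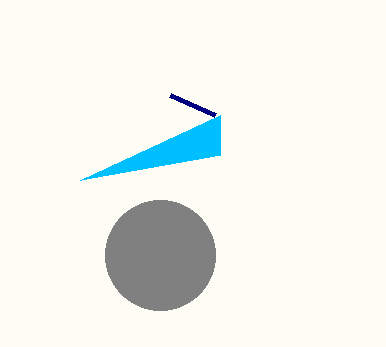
px2_1 = 80
py2_1 = 180
center_x_2 = 160
center_y_2 = 255
radius_2 = 55
px0_3 = 170
py0_3 = 95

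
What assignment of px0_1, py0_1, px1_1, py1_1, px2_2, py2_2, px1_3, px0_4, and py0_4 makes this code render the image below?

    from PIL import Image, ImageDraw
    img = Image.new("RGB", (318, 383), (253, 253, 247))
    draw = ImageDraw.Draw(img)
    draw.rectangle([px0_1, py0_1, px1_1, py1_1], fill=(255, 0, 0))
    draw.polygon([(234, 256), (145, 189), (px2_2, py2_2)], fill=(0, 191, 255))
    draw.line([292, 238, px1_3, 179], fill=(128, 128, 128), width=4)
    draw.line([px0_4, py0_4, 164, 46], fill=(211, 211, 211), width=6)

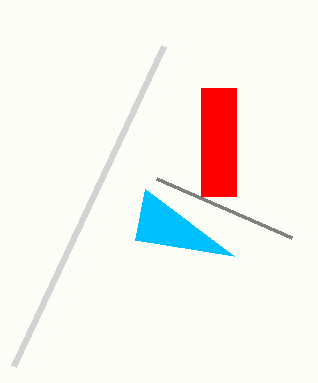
px0_1 = 201, py0_1 = 88, px1_1 = 236, py1_1 = 196, px2_2 = 135, py2_2 = 240, px1_3 = 157, px0_4 = 14, py0_4 = 366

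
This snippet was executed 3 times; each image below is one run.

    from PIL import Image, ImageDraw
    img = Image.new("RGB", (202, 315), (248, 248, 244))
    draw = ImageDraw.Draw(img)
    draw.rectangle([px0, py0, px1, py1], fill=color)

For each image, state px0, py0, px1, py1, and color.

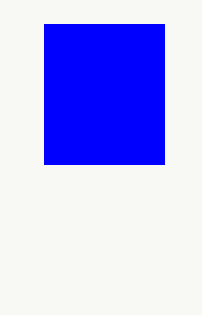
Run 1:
px0 = 44; py0 = 24; px1 = 164; py1 = 164; color = 'blue'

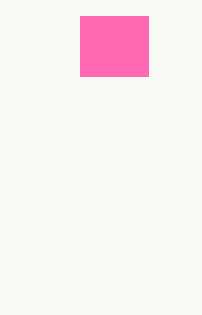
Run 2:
px0 = 80, py0 = 16, px1 = 148, py1 = 76, color = 'hotpink'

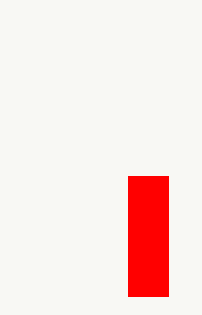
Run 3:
px0 = 128, py0 = 176, px1 = 168, py1 = 296, color = 'red'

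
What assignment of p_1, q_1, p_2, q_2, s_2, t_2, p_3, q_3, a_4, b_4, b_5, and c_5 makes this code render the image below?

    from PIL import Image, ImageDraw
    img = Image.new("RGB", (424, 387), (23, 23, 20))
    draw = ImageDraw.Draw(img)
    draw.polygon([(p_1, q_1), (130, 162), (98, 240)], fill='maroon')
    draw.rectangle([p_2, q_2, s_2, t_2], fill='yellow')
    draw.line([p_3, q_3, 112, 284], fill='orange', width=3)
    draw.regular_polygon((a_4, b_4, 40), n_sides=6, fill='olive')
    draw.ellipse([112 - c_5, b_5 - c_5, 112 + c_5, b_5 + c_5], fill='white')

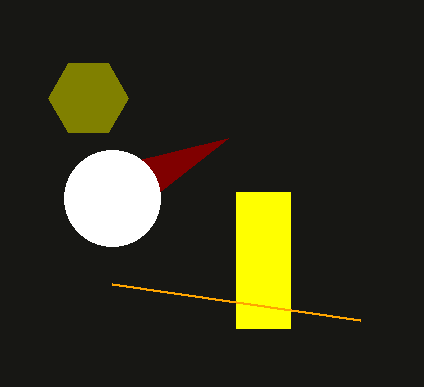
p_1 = 228, q_1 = 138, p_2 = 236, q_2 = 192, s_2 = 290, t_2 = 328, p_3 = 360, q_3 = 320, a_4 = 88, b_4 = 98, b_5 = 198, c_5 = 48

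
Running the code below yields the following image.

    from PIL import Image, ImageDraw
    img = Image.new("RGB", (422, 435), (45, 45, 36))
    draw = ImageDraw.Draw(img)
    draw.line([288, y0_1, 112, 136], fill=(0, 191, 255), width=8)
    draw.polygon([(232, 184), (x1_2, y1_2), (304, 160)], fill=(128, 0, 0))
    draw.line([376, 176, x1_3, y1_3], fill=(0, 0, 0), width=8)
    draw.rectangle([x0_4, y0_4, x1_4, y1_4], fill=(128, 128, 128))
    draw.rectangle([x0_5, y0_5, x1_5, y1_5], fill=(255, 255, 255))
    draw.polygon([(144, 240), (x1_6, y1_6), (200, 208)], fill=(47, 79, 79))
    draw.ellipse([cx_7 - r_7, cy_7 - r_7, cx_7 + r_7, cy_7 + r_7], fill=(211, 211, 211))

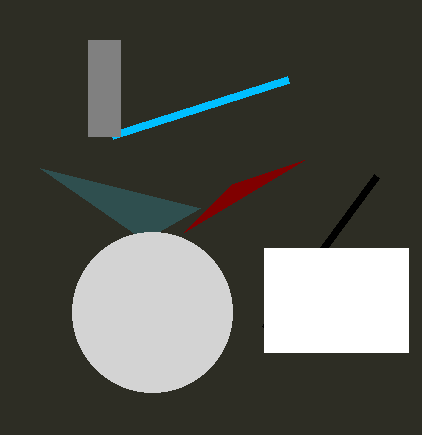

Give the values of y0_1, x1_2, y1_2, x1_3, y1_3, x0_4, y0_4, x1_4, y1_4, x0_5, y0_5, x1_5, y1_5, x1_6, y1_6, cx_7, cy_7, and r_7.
y0_1 = 80; x1_2 = 184; y1_2 = 232; x1_3 = 264; y1_3 = 328; x0_4 = 88; y0_4 = 40; x1_4 = 120; y1_4 = 136; x0_5 = 264; y0_5 = 248; x1_5 = 408; y1_5 = 352; x1_6 = 40; y1_6 = 168; cx_7 = 152; cy_7 = 312; r_7 = 80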